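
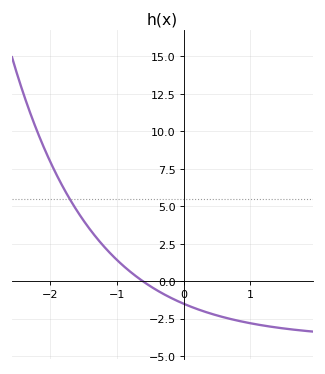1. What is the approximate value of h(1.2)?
-3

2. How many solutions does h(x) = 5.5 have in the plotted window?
1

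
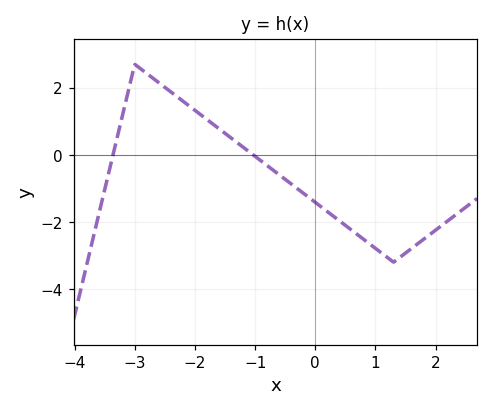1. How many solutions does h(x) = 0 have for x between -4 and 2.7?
2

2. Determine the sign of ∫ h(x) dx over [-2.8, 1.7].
negative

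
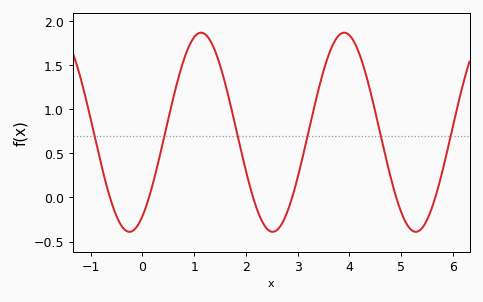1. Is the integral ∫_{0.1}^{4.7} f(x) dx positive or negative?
positive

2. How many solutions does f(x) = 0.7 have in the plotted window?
6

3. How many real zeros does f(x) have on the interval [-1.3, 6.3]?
6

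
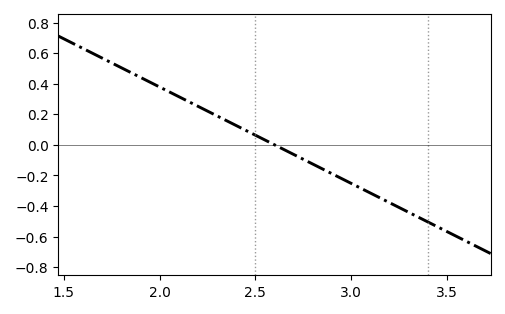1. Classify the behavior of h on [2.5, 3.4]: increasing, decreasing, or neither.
decreasing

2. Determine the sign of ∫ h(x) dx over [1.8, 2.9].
positive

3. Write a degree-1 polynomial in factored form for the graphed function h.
y = -0.63(x - 2.6)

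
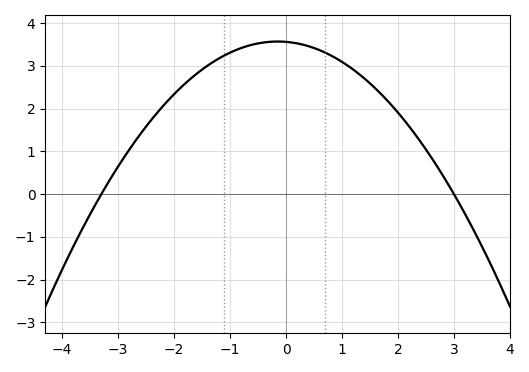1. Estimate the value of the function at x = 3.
0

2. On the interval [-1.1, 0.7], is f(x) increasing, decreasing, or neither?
neither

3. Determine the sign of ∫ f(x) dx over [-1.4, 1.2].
positive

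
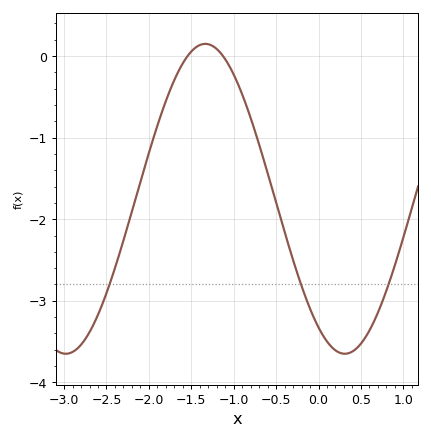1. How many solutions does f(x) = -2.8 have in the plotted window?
3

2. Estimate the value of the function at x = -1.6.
-0.1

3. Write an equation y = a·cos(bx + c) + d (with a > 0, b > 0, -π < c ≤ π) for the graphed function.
y = 1.9cos(1.9x + 2.5) - 1.75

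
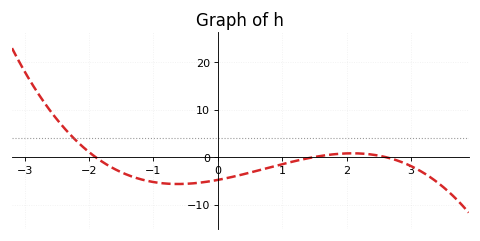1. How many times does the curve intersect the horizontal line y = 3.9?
1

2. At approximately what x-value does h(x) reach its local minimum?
-0.621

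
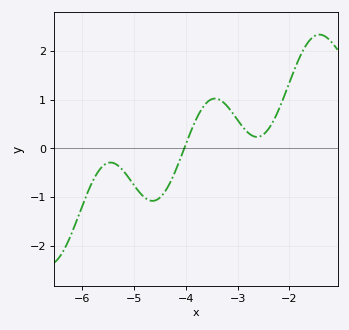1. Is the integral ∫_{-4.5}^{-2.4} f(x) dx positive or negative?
positive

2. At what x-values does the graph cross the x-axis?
-4.03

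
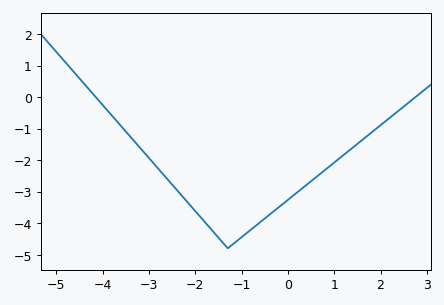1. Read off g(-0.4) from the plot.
-3.73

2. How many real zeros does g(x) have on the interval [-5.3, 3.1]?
2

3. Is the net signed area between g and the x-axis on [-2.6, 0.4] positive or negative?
negative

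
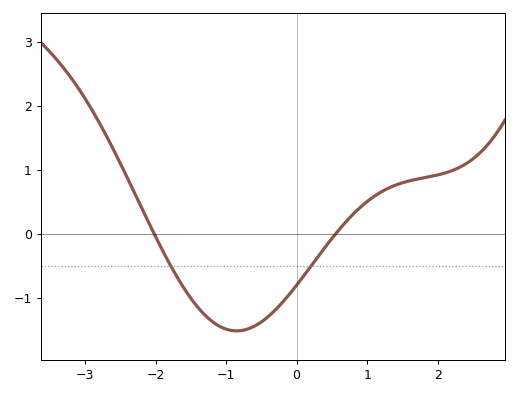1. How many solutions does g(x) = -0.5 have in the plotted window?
2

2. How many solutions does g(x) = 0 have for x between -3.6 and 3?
2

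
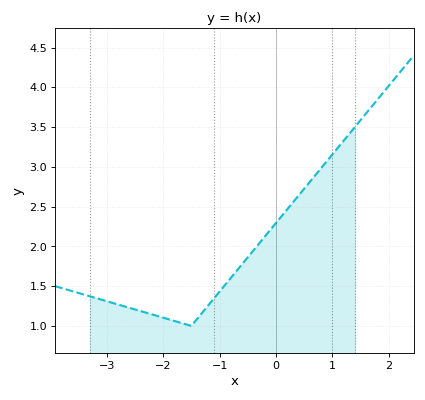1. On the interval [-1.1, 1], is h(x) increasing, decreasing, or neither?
increasing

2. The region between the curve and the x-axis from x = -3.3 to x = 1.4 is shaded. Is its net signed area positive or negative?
positive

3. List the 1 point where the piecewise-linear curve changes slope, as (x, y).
(-1.5, 1)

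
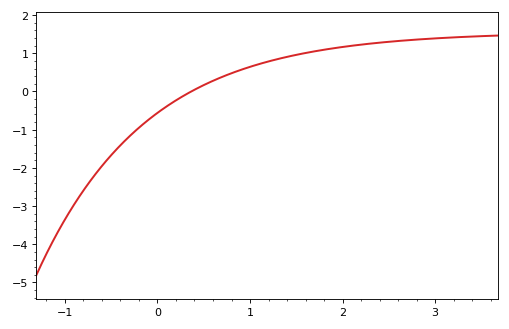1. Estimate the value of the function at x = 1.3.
0.849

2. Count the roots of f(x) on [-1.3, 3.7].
1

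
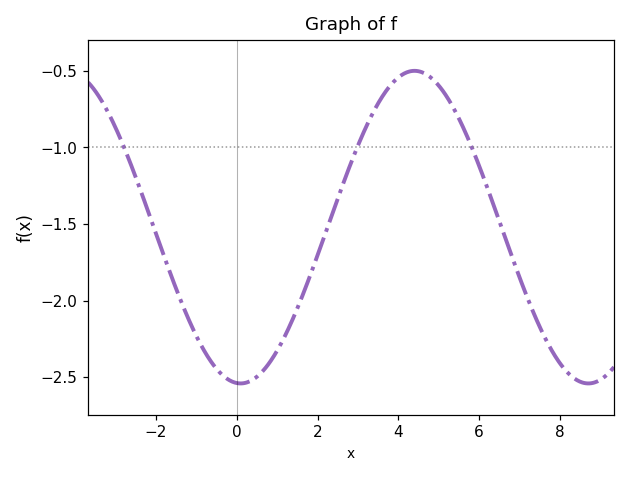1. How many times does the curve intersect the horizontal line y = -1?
3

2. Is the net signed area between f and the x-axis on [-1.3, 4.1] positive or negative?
negative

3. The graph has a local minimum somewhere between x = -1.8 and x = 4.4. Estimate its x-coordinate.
0.096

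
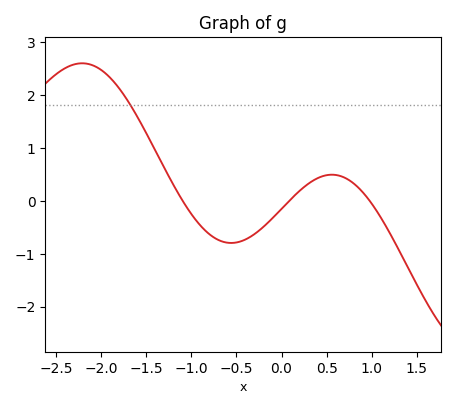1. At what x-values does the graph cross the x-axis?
-1.1, 0.086, 0.977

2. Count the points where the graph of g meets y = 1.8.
1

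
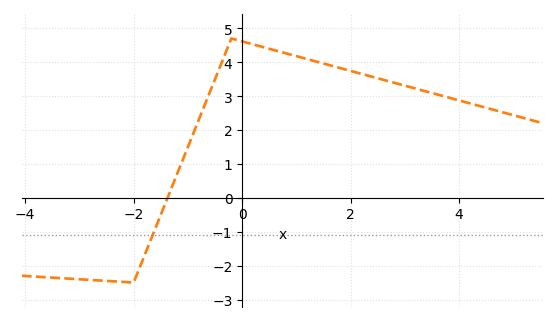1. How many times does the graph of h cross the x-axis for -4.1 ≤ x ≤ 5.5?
1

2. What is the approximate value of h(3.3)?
3.18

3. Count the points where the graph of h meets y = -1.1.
1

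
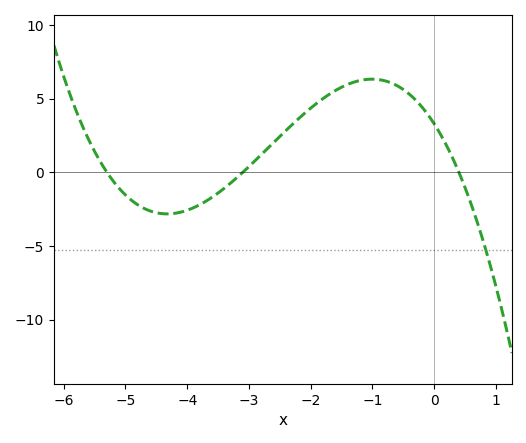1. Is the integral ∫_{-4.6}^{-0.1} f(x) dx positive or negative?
positive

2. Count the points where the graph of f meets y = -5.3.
1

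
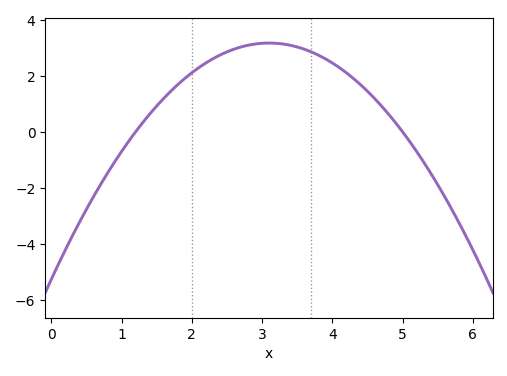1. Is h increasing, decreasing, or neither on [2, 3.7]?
neither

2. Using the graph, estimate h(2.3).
2.61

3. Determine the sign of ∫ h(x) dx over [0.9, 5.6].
positive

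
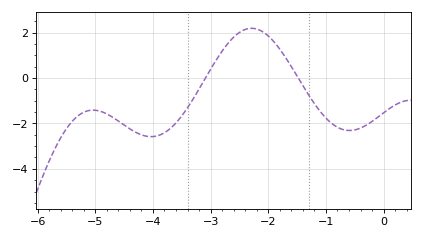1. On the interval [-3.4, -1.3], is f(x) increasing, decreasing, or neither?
neither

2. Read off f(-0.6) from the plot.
-2.31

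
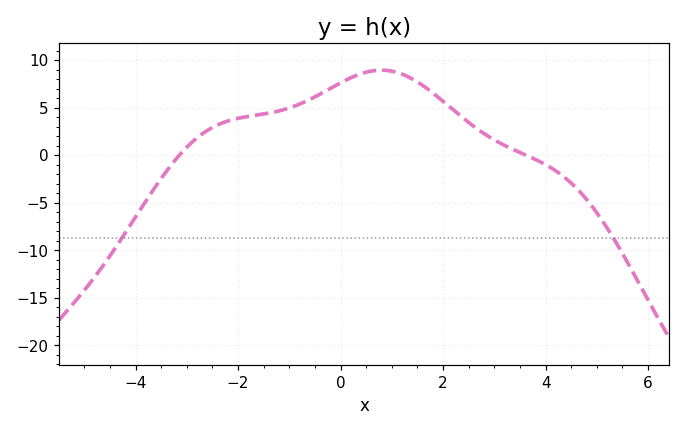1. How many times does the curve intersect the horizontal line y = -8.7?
2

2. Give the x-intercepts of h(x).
-3.2, 3.6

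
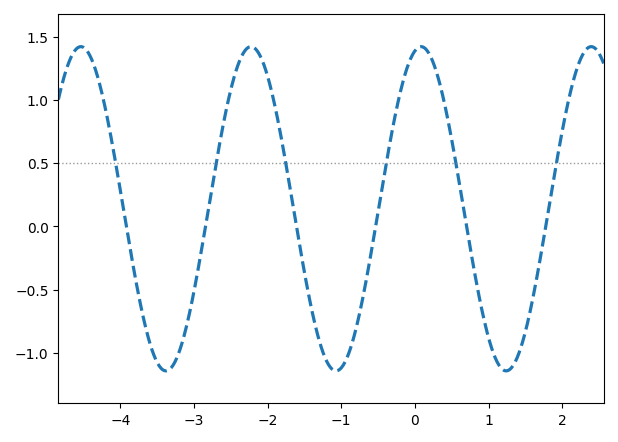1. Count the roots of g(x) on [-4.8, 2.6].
6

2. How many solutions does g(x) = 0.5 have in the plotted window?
6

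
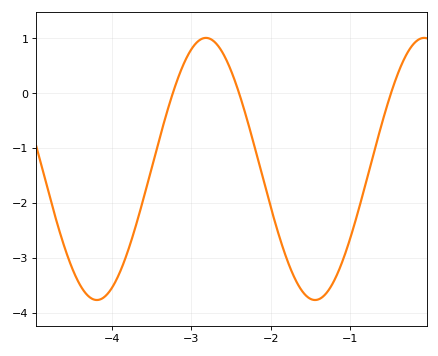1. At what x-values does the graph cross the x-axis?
-3.2, -2.4, -0.5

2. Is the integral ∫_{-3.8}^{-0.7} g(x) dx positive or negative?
negative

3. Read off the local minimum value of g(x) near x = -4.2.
-3.8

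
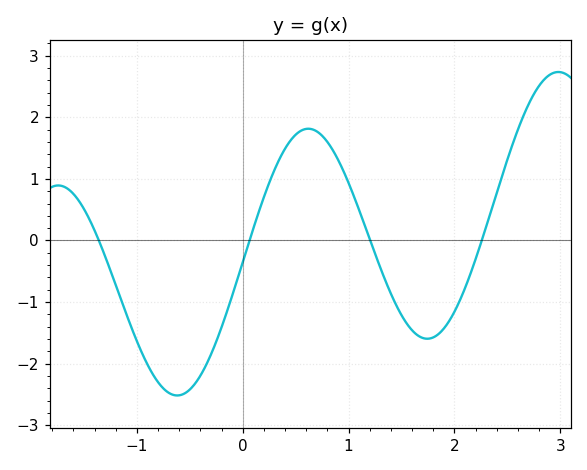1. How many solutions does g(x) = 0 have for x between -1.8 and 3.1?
4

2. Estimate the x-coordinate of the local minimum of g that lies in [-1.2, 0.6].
-0.6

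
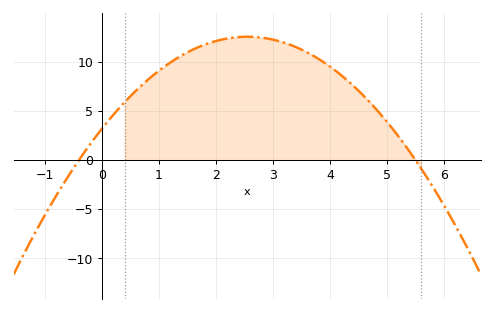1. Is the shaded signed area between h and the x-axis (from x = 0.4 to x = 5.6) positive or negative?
positive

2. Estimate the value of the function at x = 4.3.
8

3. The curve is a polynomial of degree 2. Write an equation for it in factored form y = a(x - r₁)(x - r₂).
y = -1.44(x + 0.4)(x - 5.5)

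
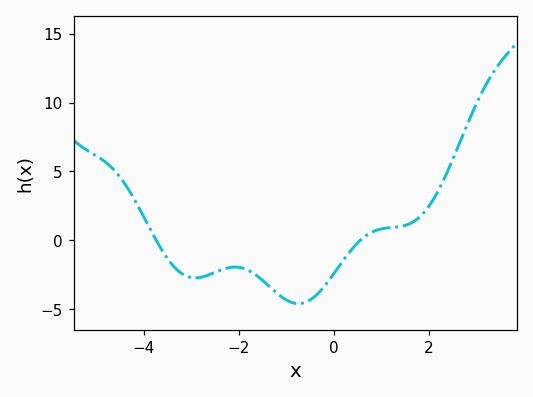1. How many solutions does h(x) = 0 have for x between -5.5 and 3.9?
2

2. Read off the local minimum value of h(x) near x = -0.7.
-4.5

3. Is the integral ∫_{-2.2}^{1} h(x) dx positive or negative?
negative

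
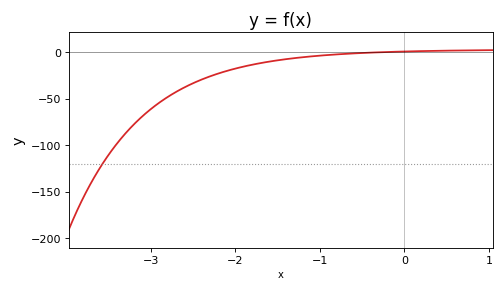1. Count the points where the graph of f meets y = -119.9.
1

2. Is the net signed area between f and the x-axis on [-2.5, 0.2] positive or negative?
negative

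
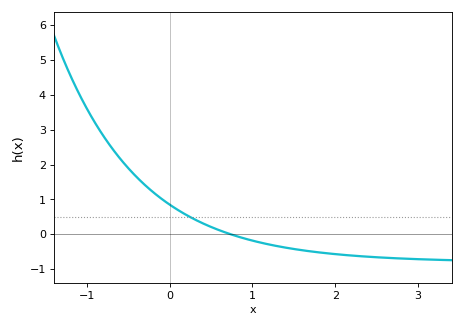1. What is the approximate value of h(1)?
-0.181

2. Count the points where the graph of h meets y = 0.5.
1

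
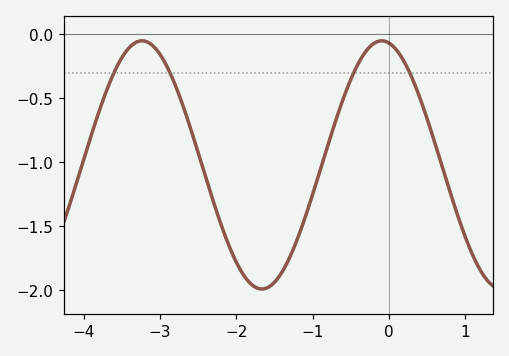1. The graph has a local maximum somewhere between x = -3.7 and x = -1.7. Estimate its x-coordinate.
-3.23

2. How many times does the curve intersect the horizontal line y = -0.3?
4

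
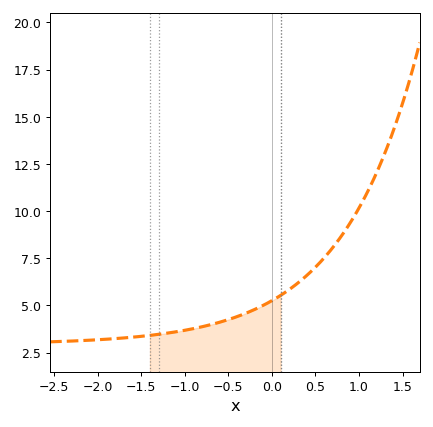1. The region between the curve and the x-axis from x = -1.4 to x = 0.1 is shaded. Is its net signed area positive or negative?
positive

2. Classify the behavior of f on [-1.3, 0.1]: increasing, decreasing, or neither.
increasing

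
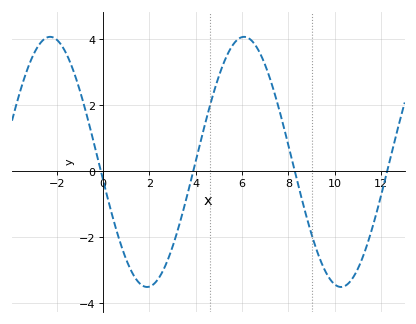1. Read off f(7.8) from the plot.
1.35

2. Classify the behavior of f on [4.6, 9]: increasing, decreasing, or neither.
neither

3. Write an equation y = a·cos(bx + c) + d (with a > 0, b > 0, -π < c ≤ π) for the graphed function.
y = 3.79cos(0.75x + 1.72) + 0.29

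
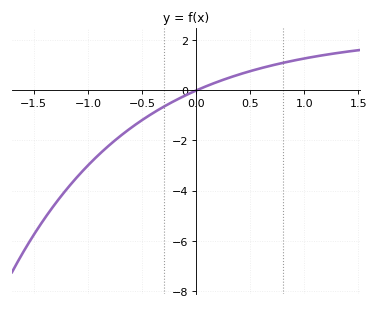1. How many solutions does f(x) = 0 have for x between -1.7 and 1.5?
1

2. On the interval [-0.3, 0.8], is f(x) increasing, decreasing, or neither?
increasing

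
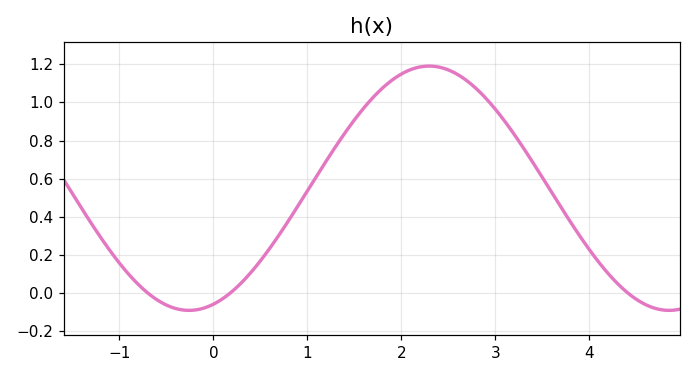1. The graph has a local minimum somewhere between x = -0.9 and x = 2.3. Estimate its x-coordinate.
-0.26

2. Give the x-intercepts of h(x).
-0.697, 0.176, 4.41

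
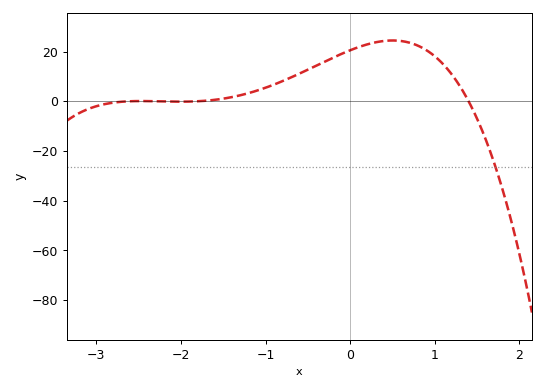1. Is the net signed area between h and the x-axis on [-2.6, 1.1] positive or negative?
positive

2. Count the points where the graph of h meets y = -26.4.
1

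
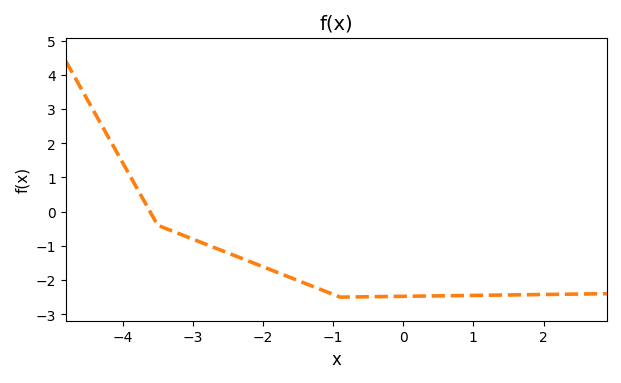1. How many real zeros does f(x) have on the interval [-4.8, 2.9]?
1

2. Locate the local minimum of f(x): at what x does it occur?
-0.899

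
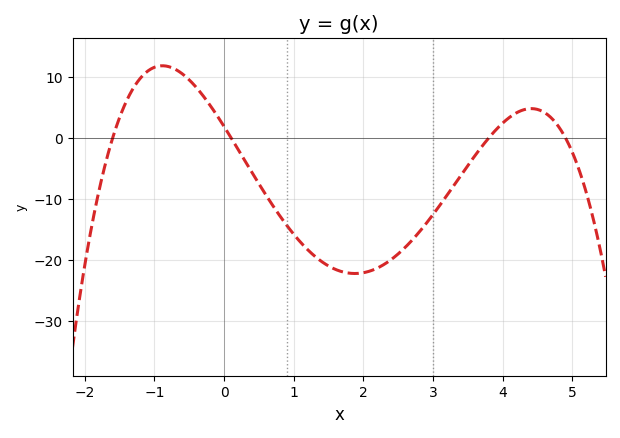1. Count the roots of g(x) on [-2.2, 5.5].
4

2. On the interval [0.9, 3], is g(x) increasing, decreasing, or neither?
neither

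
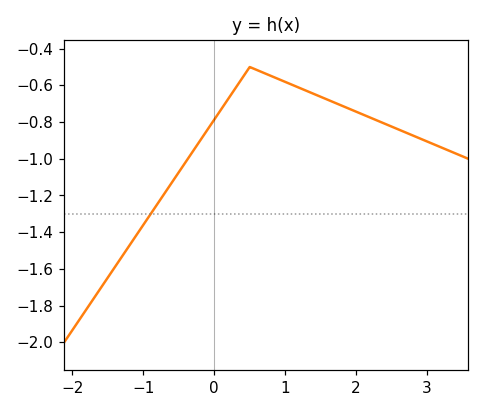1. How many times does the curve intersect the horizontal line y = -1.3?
1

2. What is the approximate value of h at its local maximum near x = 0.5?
-0.5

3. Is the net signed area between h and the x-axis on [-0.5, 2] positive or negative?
negative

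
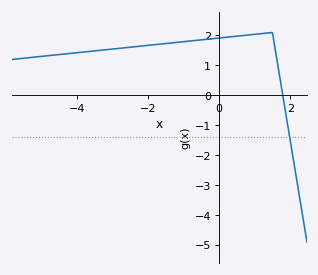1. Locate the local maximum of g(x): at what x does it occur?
1.4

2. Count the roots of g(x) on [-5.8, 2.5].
1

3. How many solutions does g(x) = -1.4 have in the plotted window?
1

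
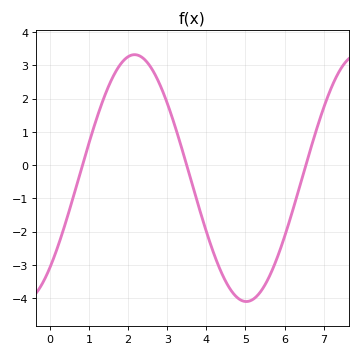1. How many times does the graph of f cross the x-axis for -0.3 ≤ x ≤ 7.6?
3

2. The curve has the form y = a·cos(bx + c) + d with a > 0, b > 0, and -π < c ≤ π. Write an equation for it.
y = 3.71cos(1.1x - 2.38) - 0.39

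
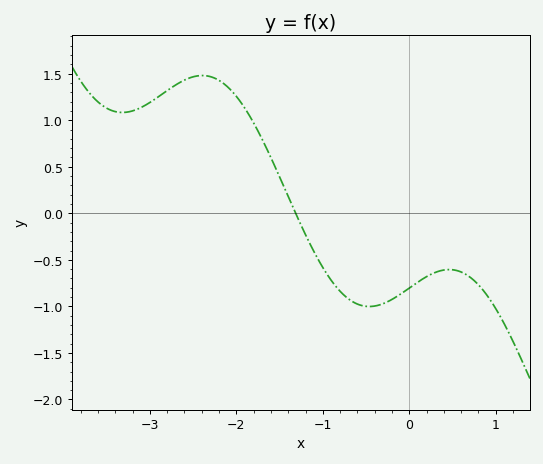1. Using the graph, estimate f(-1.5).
0.4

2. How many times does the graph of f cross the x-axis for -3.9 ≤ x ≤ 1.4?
1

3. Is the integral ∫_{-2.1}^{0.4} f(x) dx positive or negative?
negative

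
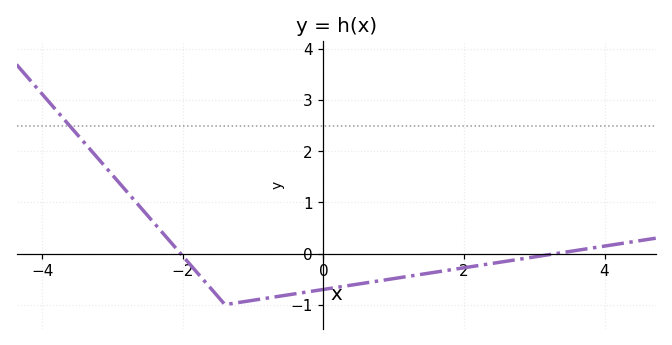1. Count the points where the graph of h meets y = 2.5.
1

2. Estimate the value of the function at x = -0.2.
-0.745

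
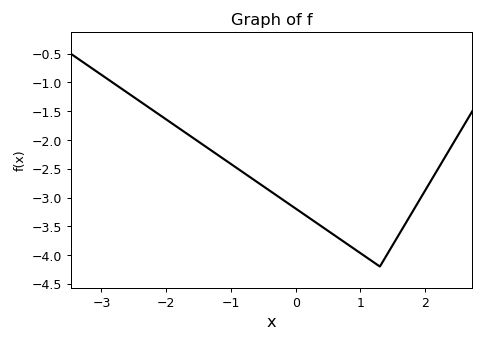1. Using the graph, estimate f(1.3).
-4.2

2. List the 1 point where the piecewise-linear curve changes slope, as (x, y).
(1.3, -4.2)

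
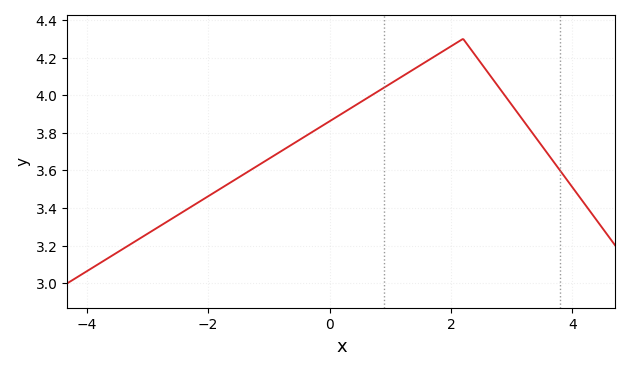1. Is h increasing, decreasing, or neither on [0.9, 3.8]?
neither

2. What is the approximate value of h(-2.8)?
3.3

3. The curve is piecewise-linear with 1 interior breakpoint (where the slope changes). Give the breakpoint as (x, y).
(2.2, 4.3)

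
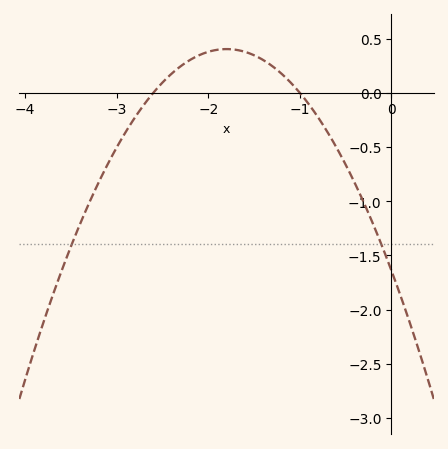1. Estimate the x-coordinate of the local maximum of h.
-1.8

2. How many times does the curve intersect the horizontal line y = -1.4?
2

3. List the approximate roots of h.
-2.6, -1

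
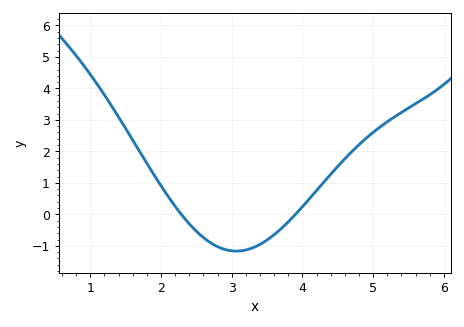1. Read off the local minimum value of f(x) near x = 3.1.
-1.17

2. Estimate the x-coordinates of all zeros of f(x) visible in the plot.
2.29, 3.9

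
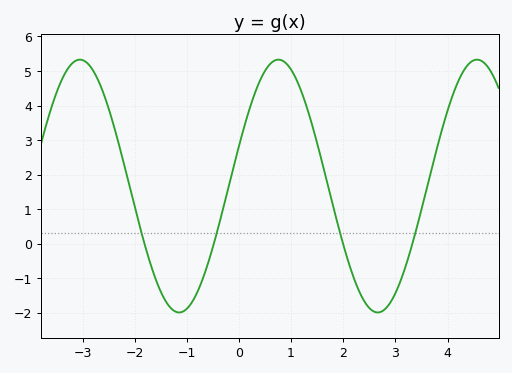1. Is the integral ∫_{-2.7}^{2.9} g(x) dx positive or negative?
positive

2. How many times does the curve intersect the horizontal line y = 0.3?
4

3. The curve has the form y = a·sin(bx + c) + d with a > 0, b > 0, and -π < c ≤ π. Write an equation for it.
y = 3.66sin(1.6x + 0.32) + 1.67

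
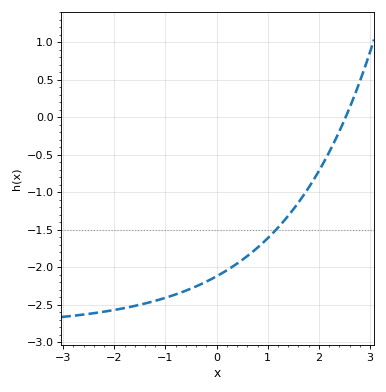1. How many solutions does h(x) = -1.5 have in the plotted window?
1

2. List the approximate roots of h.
2.5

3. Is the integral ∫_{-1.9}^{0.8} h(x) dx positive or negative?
negative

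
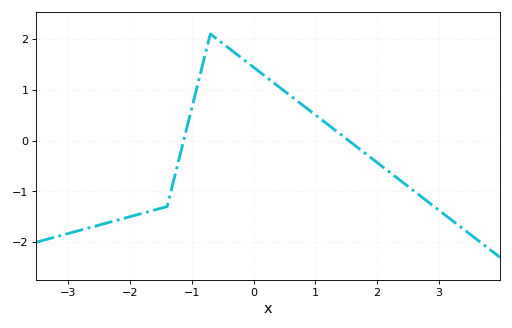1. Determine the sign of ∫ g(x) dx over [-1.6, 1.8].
positive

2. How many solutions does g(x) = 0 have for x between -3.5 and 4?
2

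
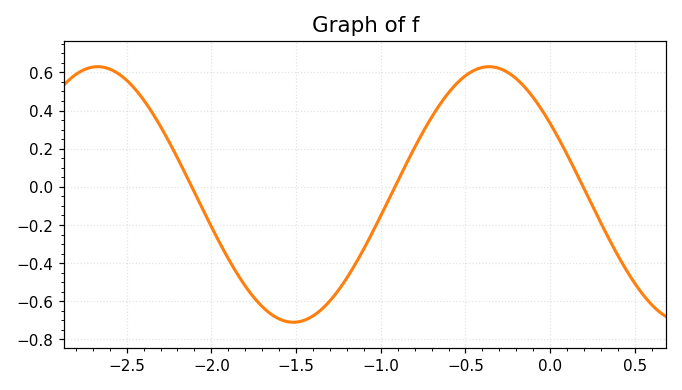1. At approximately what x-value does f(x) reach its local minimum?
-1.5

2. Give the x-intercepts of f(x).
-2.1, -0.9, 0.2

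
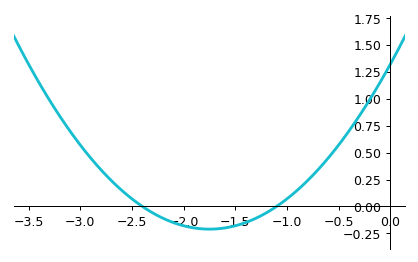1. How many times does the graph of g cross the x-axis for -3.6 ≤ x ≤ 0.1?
2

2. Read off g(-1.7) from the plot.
-0.21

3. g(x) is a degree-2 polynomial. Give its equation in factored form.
y = 0.5(x + 2.4)(x + 1.1)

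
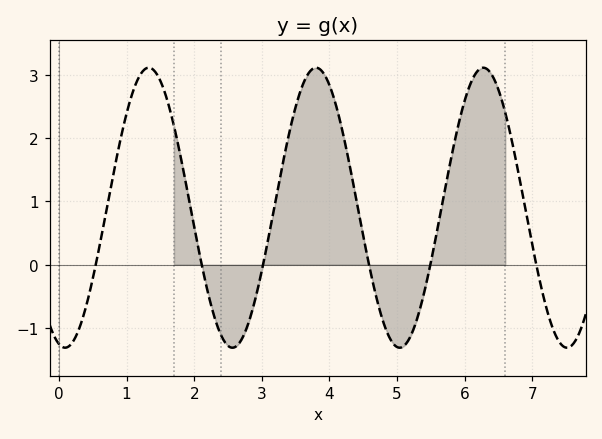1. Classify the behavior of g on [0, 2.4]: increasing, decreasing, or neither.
neither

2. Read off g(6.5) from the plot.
2.76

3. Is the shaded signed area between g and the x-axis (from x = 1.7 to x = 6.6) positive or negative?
positive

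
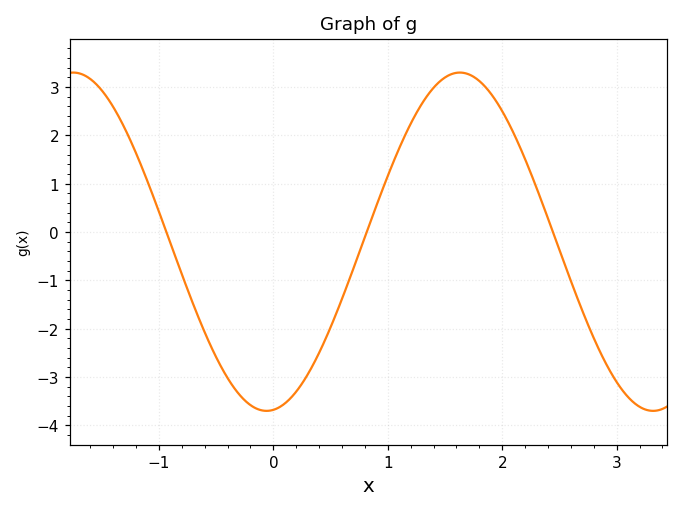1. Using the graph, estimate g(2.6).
-1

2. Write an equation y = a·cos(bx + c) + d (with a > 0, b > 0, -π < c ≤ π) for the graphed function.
y = 3.5cos(1.9x - 3) - 0.2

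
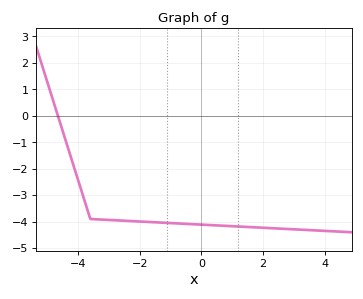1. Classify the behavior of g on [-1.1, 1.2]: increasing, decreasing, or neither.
decreasing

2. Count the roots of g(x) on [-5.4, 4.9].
1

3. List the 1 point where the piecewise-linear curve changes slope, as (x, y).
(-3.6, -3.9)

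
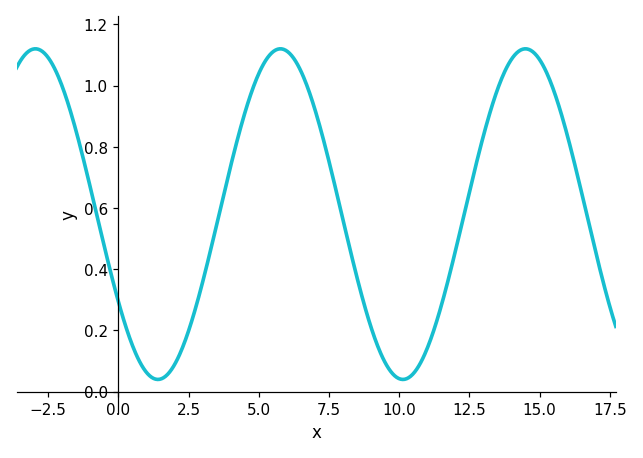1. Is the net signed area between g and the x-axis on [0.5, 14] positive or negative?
positive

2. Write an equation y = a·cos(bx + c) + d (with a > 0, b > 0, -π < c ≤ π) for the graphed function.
y = 0.54cos(0.72x + 2.1) + 0.58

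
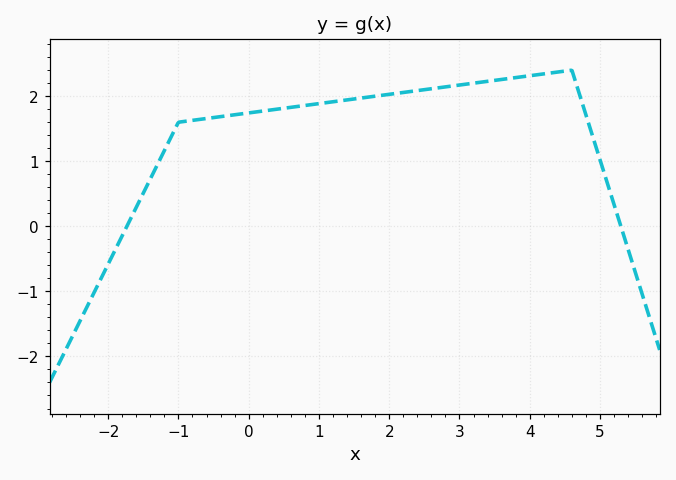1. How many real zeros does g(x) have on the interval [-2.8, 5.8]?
2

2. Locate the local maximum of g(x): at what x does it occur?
4.6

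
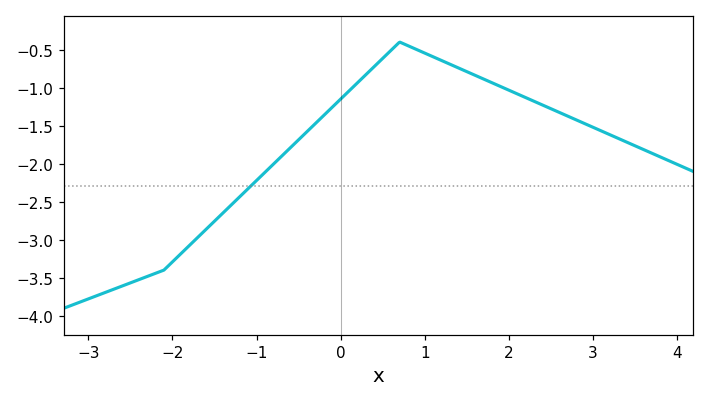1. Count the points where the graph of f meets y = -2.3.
1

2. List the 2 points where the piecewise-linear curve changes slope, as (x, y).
(-2.1, -3.4); (0.7, -0.4)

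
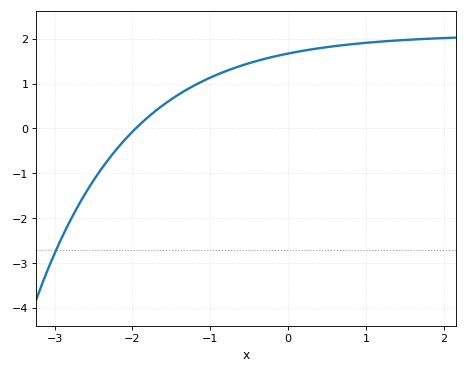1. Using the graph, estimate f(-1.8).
0.3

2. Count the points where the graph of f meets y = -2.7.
1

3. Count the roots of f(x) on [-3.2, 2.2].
1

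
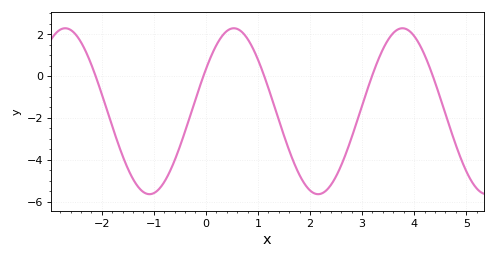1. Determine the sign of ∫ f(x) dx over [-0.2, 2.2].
negative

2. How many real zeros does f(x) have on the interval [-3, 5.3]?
5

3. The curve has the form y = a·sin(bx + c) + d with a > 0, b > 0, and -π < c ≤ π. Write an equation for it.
y = 3.97sin(1.94x + 0.53) - 1.68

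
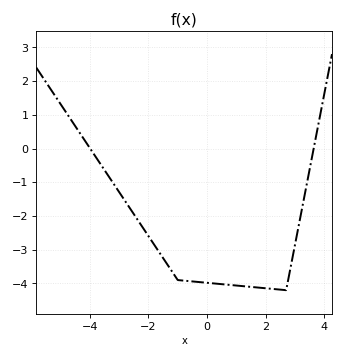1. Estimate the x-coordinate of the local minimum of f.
2.6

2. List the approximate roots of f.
-4, 3.6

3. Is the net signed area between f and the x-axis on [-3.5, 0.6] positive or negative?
negative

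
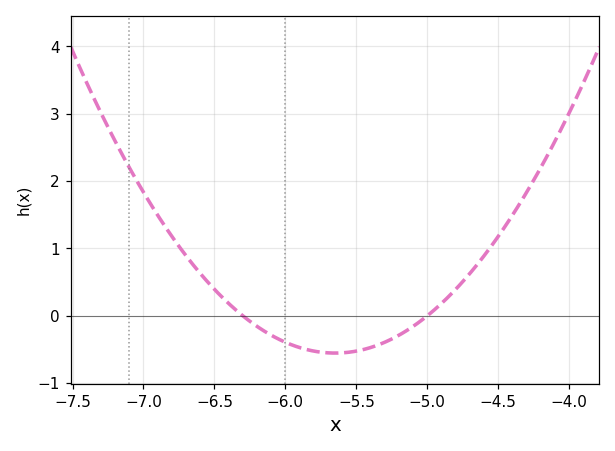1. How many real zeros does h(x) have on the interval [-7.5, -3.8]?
2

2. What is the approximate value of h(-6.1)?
-0.3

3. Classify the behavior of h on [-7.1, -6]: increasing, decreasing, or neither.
decreasing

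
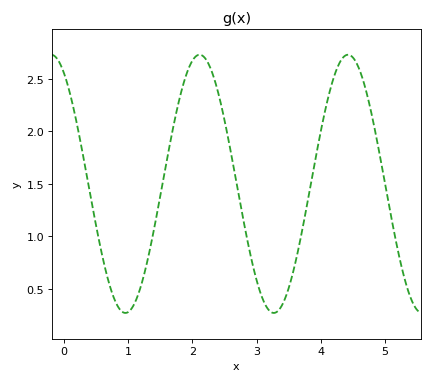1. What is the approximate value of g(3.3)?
0.3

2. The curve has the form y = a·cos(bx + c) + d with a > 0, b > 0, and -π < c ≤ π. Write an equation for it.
y = 1.23cos(2.7x + 0.54) + 1.5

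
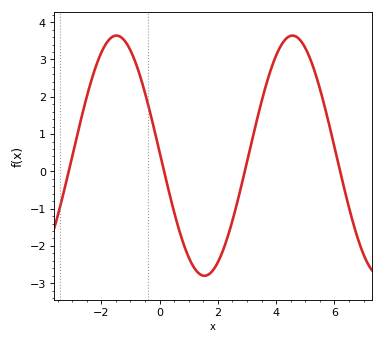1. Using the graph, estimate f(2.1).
-2.3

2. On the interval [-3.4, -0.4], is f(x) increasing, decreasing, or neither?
neither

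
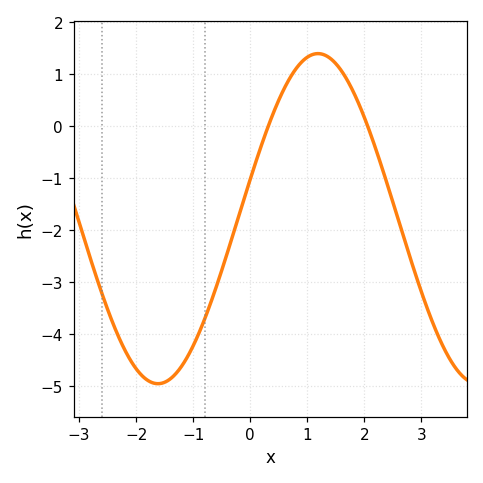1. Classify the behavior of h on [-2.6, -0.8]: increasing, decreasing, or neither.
neither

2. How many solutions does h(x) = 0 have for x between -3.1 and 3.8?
2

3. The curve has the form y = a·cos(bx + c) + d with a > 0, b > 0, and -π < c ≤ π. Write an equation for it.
y = 3.17cos(1.1x - 1.3) - 1.78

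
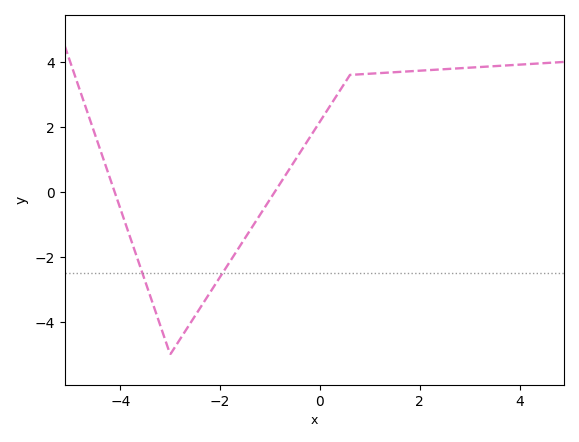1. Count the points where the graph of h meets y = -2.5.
2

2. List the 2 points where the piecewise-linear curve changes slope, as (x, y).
(-3, -5); (0.6, 3.6)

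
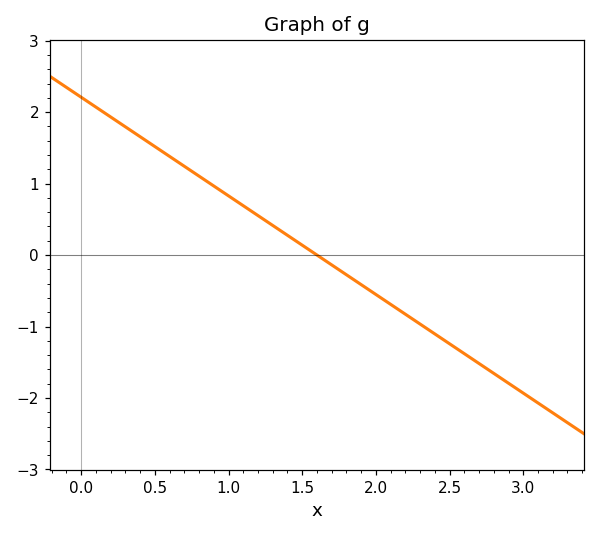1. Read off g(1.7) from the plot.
-0.1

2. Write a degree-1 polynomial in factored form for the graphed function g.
y = -1.38(x - 1.6)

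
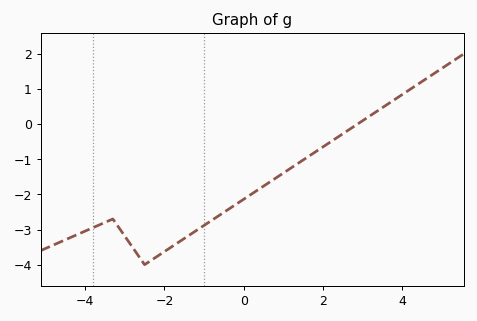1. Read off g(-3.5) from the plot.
-2.8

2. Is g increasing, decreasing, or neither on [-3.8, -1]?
neither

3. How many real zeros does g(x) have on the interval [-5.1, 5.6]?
1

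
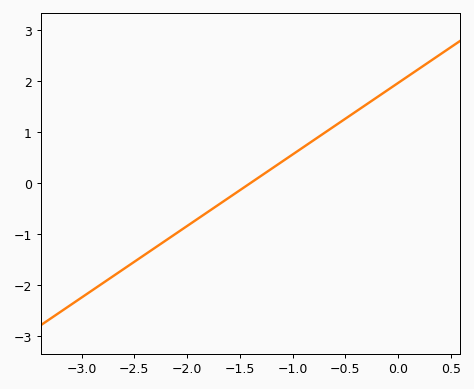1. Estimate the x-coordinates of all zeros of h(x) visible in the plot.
-1.4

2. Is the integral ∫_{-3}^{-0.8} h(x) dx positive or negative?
negative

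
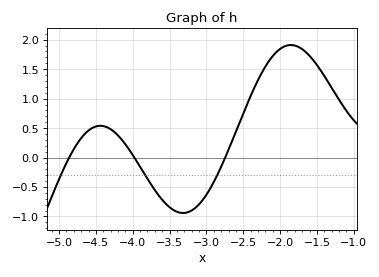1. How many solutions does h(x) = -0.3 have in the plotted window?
3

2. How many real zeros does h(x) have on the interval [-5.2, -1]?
3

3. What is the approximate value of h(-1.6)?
1.75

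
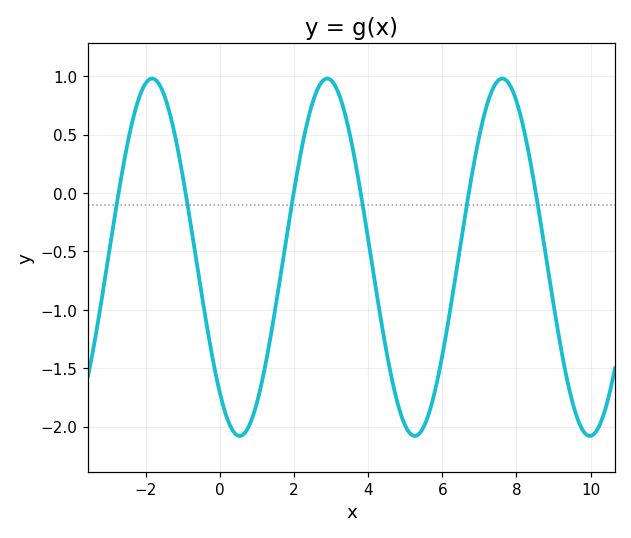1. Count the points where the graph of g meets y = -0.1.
6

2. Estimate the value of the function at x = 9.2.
-1.35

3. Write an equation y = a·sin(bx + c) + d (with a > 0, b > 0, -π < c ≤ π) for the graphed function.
y = 1.53sin(1.3x - 2.3) - 0.55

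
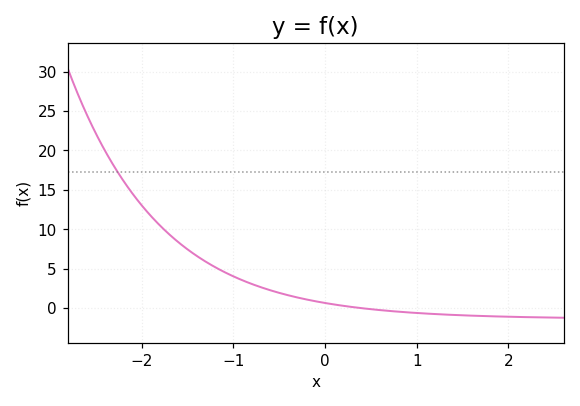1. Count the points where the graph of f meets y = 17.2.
1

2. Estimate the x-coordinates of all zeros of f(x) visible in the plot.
0.4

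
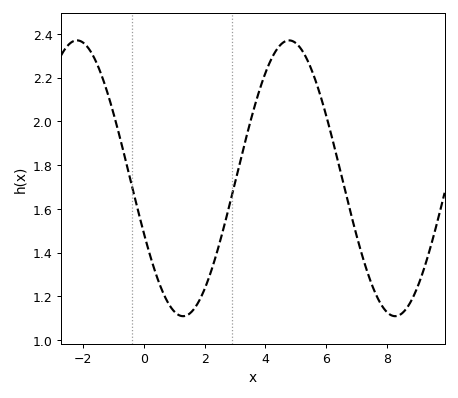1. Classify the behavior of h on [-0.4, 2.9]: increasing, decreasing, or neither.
neither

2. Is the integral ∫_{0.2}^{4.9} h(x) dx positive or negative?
positive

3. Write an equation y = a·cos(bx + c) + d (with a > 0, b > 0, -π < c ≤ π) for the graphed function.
y = 0.63cos(0.9x + 1.98) + 1.74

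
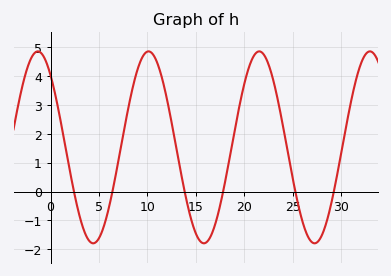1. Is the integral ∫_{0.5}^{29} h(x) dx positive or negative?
positive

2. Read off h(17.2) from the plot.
-0.9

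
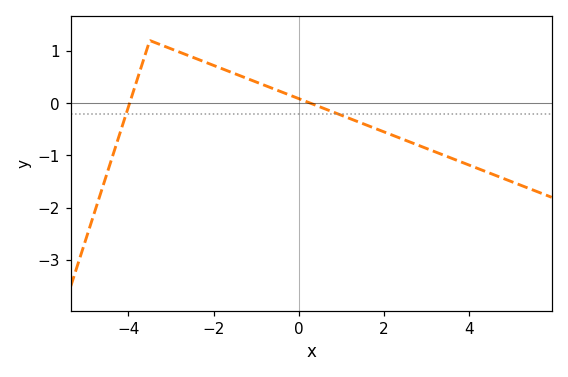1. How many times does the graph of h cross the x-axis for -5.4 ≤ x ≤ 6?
2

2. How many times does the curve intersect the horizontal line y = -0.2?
2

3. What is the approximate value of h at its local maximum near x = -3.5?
1.2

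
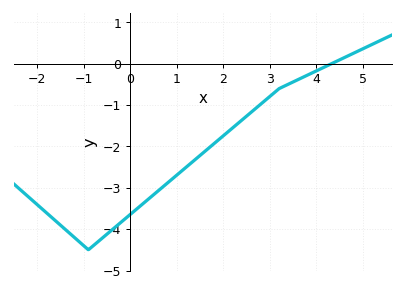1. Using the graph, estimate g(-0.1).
-3.74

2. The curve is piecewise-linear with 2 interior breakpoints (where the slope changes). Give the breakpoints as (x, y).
(-0.9, -4.5); (3.2, -0.6)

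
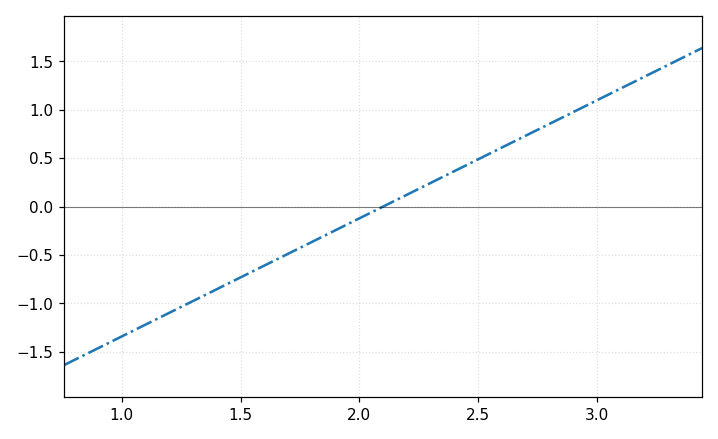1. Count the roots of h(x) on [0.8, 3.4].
1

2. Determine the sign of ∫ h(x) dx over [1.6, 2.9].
positive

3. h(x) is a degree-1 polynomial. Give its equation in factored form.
y = 1.22(x - 2.1)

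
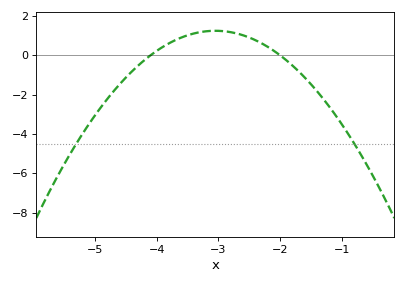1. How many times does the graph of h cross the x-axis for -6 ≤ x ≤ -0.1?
2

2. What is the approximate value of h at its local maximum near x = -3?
1.2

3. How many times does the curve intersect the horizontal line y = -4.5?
2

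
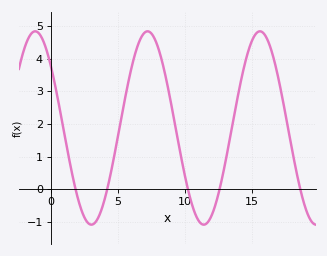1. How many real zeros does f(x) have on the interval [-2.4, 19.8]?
5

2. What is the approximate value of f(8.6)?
3.41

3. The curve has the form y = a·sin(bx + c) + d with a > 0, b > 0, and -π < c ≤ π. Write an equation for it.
y = 2.96sin(0.75x + 2.43) + 1.88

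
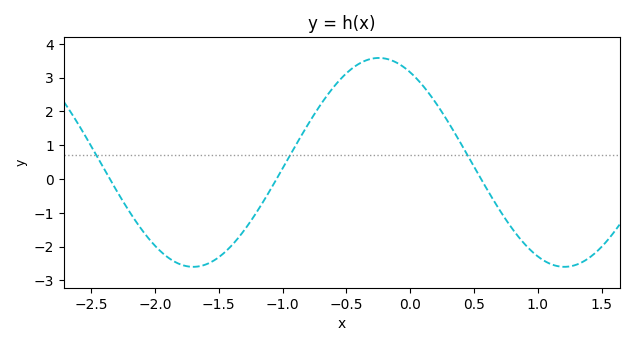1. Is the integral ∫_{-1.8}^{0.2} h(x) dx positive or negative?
positive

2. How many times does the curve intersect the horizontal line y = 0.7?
3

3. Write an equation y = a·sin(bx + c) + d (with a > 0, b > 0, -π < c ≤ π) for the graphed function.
y = 3.09sin(2.2x + 2.1) + 0.49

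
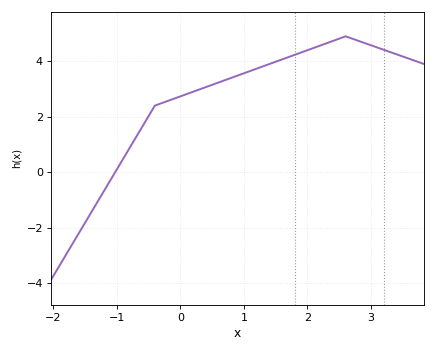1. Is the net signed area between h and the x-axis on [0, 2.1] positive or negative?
positive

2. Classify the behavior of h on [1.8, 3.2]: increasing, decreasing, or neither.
neither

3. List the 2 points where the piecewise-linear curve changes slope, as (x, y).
(-0.4, 2.4); (2.6, 4.9)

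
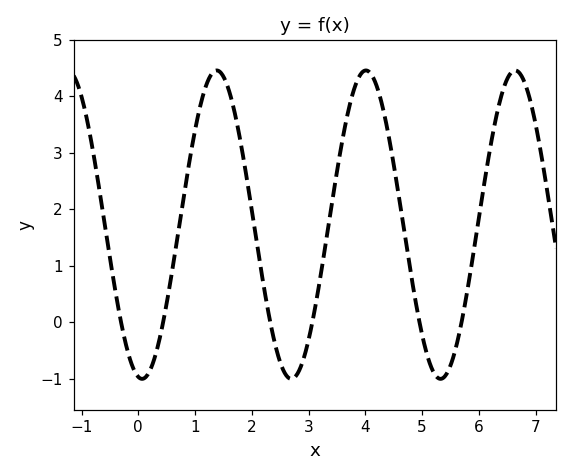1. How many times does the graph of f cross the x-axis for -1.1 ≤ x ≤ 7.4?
6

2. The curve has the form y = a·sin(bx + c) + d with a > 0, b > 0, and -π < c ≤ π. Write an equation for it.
y = 2.73sin(2.39x - 1.73) + 1.73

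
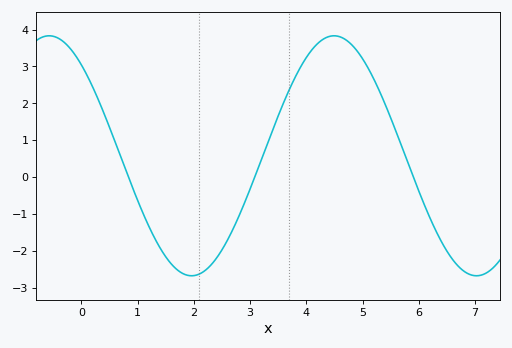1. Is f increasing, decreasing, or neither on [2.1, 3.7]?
increasing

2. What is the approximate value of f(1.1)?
-1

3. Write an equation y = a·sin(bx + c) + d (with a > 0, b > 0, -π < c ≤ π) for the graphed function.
y = 3.25sin(1.2x + 2.3) + 0.58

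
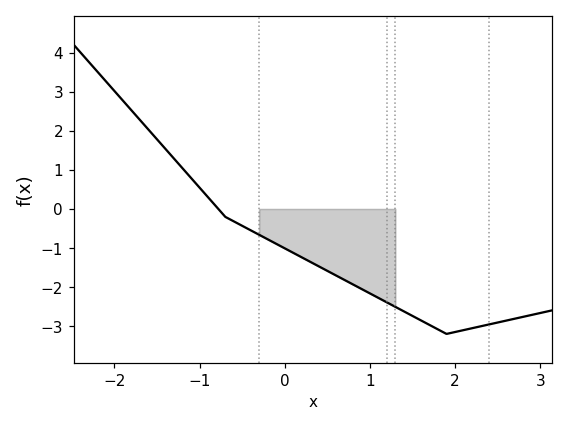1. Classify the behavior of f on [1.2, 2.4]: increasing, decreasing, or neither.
neither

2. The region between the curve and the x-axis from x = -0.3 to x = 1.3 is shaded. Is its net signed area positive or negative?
negative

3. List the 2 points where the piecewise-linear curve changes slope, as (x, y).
(-0.7, -0.2); (1.9, -3.2)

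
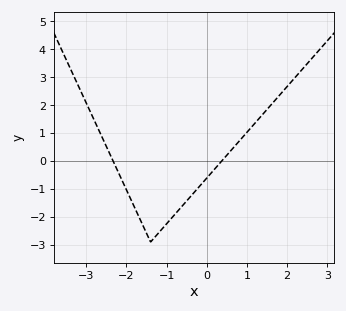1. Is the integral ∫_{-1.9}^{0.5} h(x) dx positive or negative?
negative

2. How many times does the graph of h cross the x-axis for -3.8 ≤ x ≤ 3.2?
2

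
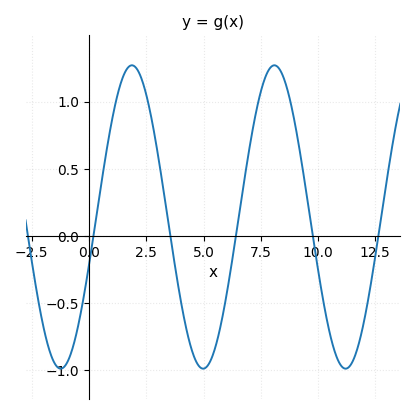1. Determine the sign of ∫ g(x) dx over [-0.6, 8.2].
positive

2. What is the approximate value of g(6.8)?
0.45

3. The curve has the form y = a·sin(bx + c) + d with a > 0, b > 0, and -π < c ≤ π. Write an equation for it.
y = 1.13sin(1x - 0.32) + 0.14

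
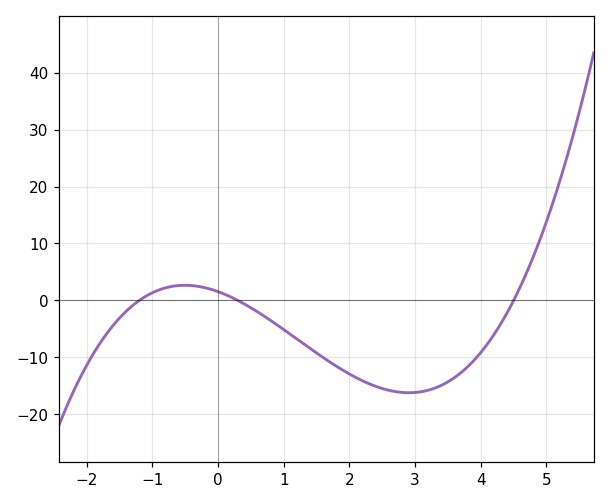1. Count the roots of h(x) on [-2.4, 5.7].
3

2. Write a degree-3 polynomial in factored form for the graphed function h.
y = 0.95(x + 1.2)(x - 0.3)(x - 4.5)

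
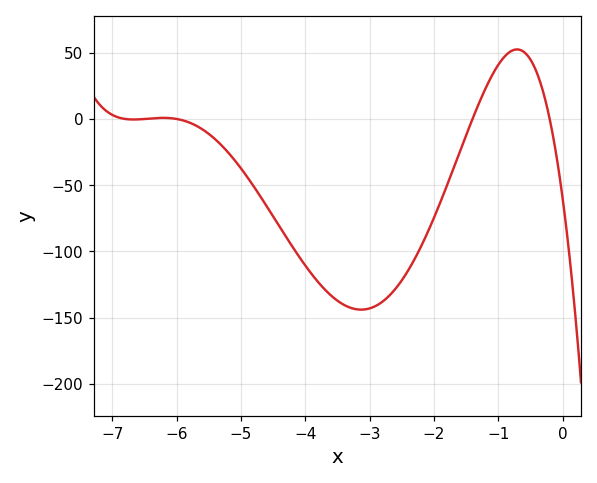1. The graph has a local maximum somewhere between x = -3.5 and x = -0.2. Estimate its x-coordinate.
-0.8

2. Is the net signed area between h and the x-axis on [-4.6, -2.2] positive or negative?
negative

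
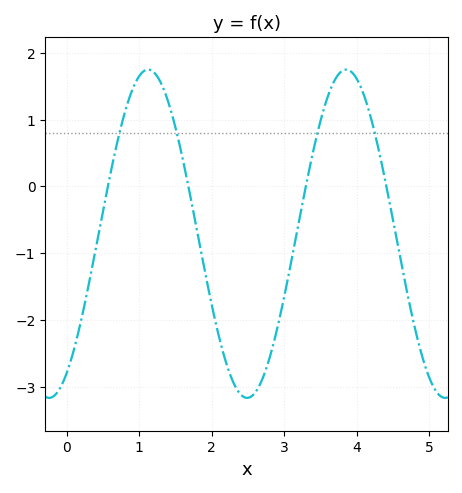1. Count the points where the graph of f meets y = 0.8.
4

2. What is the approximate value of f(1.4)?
1.3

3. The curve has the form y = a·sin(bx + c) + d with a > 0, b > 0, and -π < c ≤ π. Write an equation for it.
y = 2.46sin(2.3x - 1) - 0.71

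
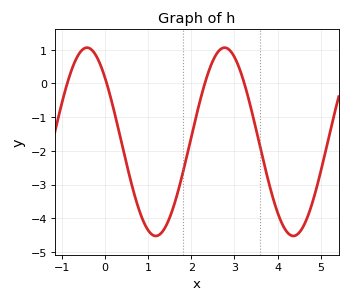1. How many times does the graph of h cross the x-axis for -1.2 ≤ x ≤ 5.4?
4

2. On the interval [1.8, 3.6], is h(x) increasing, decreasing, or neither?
neither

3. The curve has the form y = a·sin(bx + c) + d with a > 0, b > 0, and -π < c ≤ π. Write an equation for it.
y = 2.79sin(1.97x + 2.39) - 1.73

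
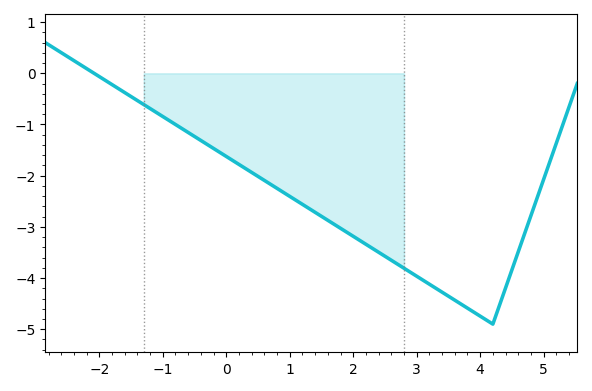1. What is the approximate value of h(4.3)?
-4.5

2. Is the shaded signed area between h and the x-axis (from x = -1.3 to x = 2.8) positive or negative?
negative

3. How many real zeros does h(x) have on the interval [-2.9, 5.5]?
1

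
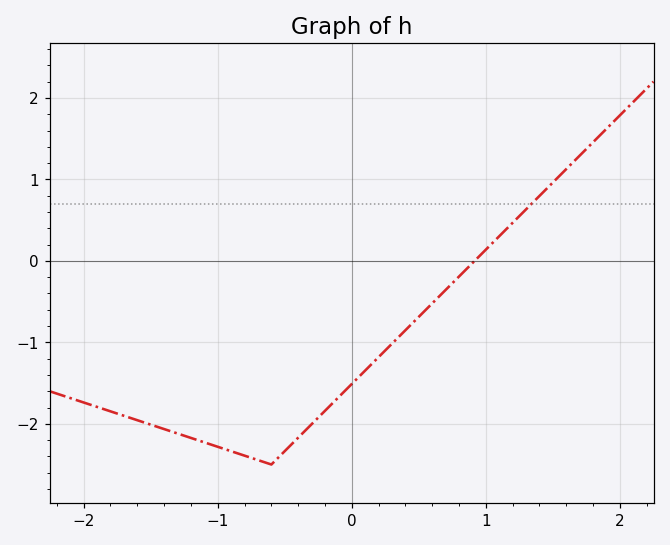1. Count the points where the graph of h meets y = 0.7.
1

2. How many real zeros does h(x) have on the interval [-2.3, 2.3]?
1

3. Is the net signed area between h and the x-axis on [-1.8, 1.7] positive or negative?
negative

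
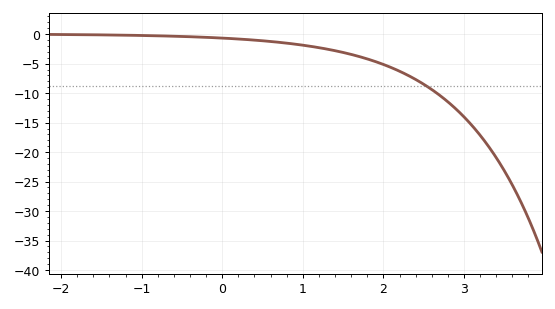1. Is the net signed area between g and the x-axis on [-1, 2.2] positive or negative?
negative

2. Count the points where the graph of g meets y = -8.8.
1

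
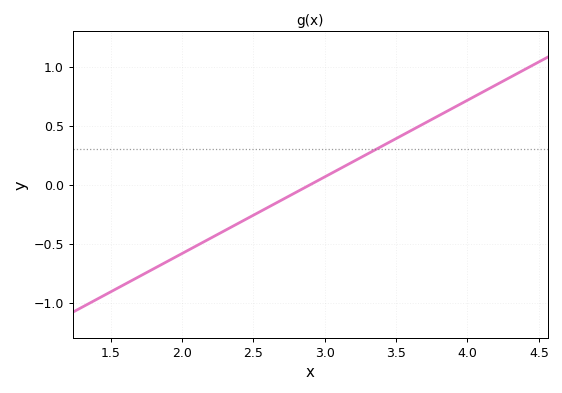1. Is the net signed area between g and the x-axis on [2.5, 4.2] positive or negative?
positive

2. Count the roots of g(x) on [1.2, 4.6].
1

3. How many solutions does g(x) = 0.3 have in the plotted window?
1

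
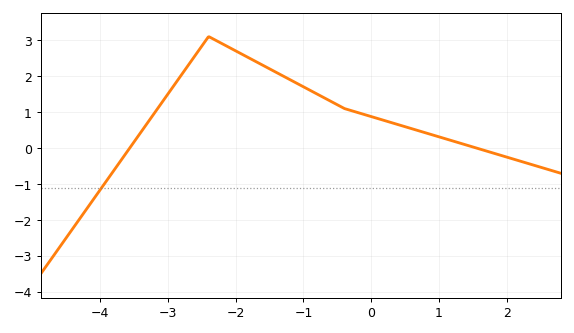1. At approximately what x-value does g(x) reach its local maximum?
-2.4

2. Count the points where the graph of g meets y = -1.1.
1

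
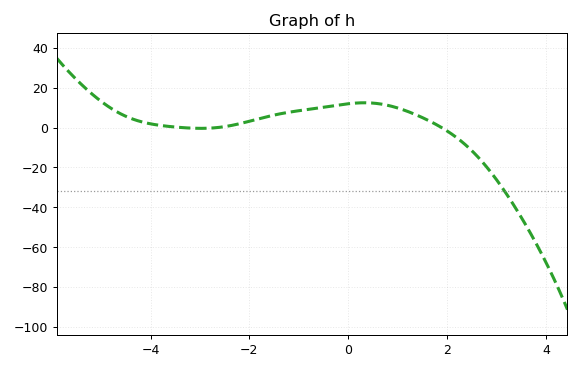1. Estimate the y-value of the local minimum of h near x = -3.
0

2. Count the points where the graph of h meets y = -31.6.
1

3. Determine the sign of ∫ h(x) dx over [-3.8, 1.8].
positive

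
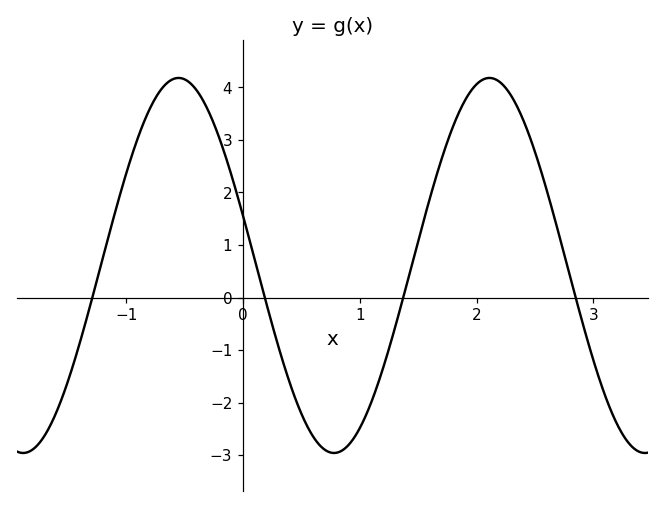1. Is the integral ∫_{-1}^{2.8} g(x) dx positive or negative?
positive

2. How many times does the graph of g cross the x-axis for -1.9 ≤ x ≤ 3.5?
4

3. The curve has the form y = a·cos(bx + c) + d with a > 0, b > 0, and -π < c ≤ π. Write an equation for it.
y = 3.57cos(2.4x + 1.3) + 0.61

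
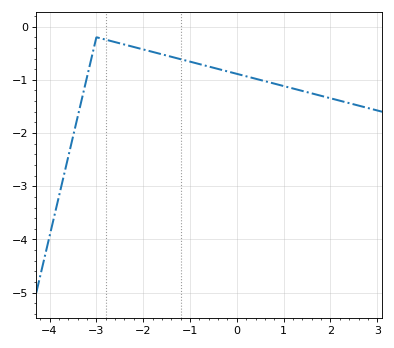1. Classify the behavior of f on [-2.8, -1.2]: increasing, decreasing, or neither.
decreasing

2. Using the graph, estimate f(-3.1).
-0.574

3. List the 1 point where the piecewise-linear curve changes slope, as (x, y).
(-3, -0.2)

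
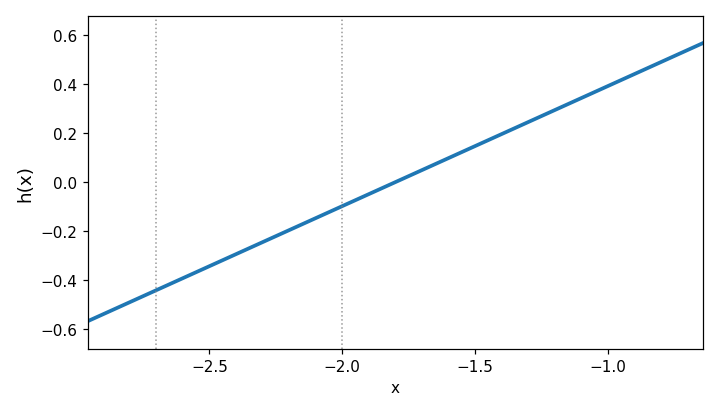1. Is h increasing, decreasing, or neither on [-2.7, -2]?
increasing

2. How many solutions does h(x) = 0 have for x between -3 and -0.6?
1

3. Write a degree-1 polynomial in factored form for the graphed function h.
y = 0.49(x + 1.8)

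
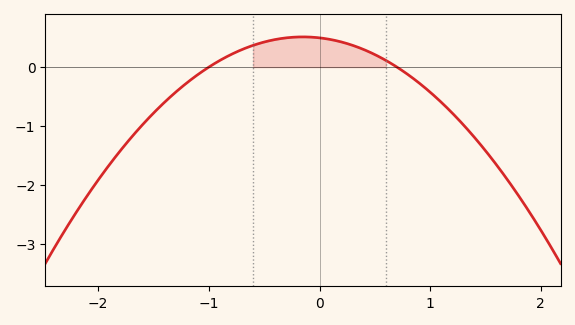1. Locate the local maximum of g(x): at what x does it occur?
-0.1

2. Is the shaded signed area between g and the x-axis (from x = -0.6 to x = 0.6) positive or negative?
positive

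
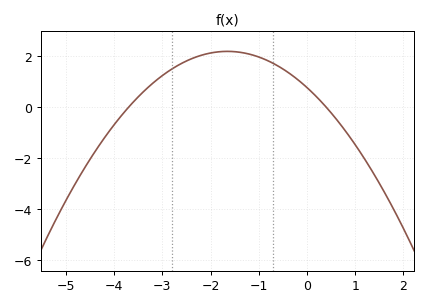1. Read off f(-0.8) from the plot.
1.81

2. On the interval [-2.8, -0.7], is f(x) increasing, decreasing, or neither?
neither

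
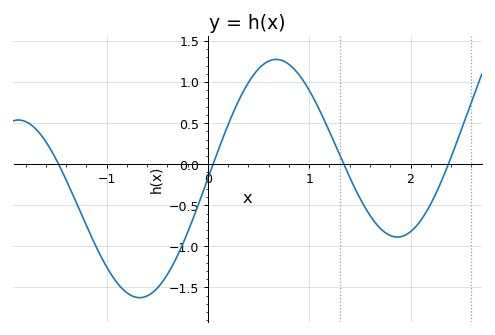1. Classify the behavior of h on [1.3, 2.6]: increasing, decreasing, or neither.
neither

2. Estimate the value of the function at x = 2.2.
-0.482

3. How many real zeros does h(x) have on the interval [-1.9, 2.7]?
4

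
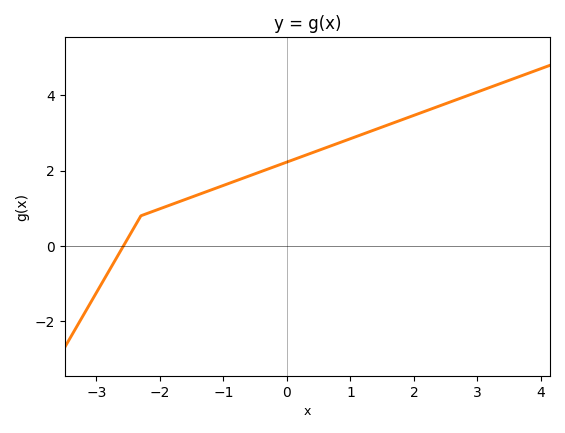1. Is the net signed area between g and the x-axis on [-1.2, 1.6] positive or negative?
positive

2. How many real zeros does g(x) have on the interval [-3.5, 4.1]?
1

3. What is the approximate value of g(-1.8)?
1.11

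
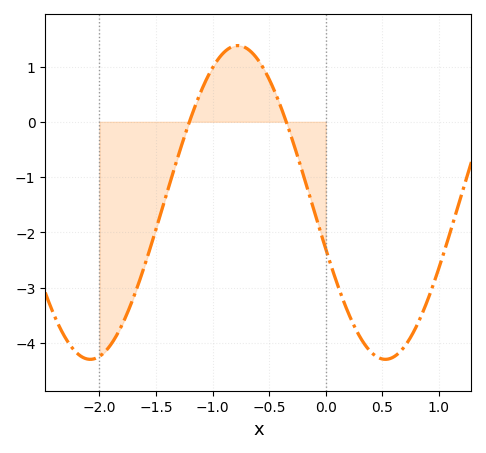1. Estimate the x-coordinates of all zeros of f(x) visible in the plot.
-1.2, -0.3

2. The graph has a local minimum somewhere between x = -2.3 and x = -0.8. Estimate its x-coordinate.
-2.1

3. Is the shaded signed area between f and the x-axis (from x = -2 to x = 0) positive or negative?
negative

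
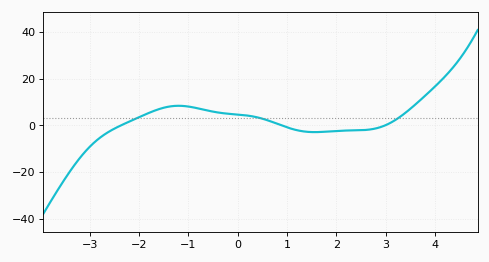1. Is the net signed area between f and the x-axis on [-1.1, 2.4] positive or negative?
positive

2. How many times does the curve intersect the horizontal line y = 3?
3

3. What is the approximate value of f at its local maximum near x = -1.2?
8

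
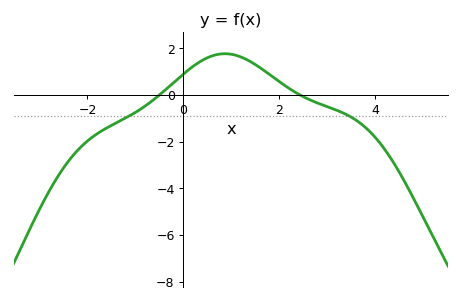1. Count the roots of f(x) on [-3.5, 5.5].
2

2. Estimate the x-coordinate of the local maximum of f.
0.8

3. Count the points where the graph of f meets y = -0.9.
2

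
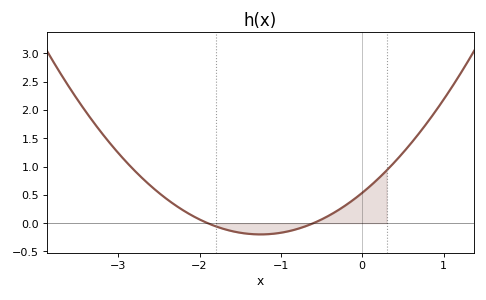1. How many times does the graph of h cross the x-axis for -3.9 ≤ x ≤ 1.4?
2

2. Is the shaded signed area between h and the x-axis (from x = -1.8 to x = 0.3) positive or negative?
positive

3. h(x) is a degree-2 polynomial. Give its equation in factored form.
y = 0.47(x + 1.9)(x + 0.6)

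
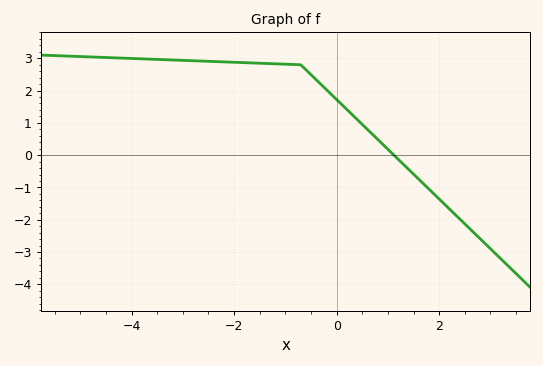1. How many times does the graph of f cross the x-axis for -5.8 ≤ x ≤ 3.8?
1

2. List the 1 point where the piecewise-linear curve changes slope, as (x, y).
(-0.7, 2.8)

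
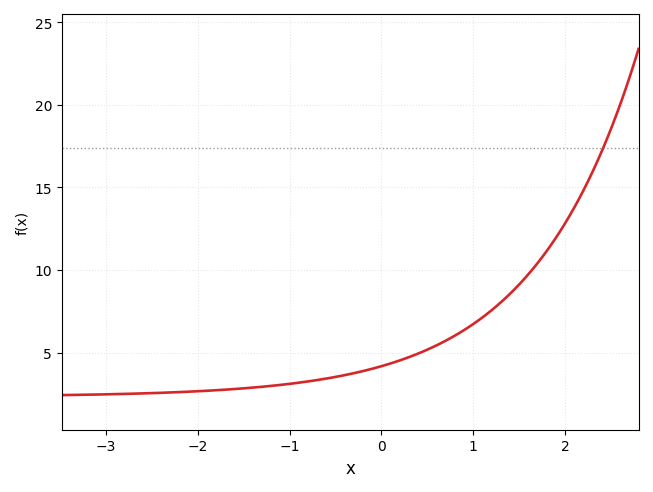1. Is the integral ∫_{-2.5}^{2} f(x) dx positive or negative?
positive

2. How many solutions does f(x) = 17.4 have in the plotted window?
1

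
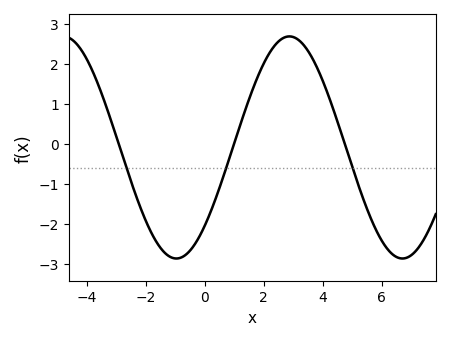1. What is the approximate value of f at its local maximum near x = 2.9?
2.69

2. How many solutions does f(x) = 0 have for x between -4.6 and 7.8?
3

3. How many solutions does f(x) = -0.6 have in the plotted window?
3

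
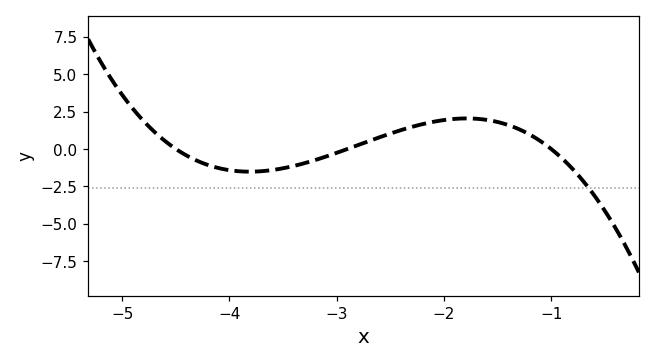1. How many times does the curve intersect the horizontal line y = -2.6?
1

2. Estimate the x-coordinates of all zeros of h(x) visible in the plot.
-4.5, -2.9, -1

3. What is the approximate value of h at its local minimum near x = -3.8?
-1.52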